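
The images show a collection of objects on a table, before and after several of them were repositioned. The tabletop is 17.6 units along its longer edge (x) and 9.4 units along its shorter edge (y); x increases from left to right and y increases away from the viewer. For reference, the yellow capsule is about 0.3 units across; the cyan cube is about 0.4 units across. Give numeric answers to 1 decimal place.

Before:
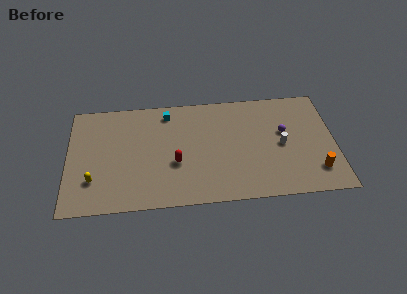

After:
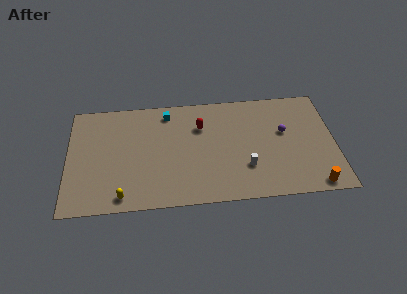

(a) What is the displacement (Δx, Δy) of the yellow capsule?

(1.9, -1.5)

From the two frames, the yellow capsule sits at roughly (1.7, 2.6) before and (3.6, 1.1) after.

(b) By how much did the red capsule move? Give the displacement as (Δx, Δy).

(1.7, 3.0)

The red capsule was at about (7.1, 3.6) and moved to about (8.8, 6.6).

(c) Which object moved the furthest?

the red capsule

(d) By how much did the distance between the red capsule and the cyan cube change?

-1.8

Before: roughly 4.4 units apart; after: 2.6. That's 1.8 units closer together.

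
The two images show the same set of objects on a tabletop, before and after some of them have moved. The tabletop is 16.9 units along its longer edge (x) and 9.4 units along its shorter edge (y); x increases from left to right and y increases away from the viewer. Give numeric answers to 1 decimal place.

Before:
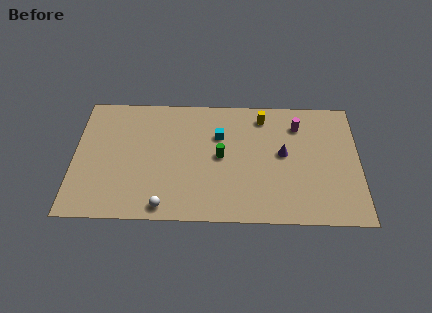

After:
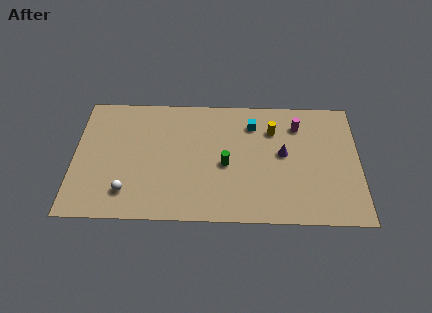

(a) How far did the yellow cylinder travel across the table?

1.2

The yellow cylinder moved from about (11.2, 7.9) to (11.8, 6.9), a distance of √(0.6² + 1.0²) ≈ 1.2.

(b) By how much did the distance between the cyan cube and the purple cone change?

-1.2

Before: roughly 4.0 units apart; after: 2.8. That's 1.2 units closer together.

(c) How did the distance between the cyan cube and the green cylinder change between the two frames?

+1.9

The distance was about 1.6 in the first image and 3.5 in the second, so they moved 1.9 units further apart.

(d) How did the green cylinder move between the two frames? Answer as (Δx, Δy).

(0.3, -0.6)

The green cylinder started near (8.7, 4.8) and ended near (9.0, 4.2).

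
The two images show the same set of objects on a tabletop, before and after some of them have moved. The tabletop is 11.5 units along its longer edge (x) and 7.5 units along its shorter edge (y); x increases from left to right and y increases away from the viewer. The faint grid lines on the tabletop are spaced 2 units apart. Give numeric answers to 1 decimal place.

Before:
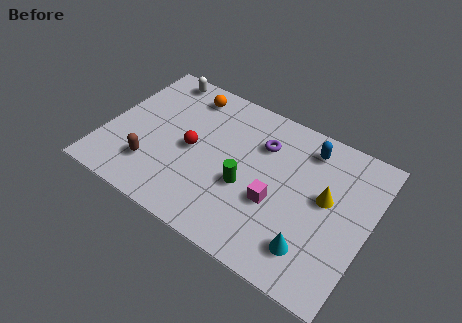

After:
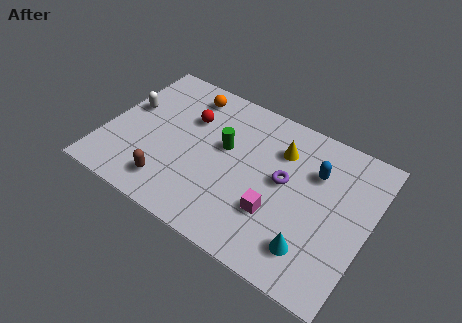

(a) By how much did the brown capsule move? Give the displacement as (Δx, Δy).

(0.9, -0.5)

The brown capsule was at about (2.3, 1.9) and moved to about (3.2, 1.4).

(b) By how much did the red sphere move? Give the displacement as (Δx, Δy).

(-0.4, 1.5)

The red sphere was at about (3.8, 3.6) and moved to about (3.4, 5.1).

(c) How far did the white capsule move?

2.5

From (1.7, 6.7) to (0.8, 4.4), the white capsule covered √(0.9² + 2.3²) ≈ 2.5 units.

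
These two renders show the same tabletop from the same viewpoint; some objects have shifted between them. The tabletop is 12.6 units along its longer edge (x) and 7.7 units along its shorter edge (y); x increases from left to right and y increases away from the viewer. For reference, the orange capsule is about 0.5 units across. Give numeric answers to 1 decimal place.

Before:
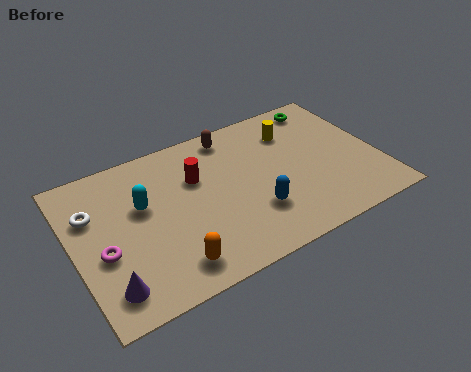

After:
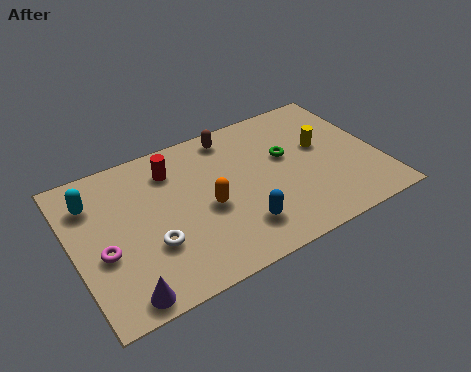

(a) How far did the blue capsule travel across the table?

0.9

The blue capsule was near (7.2, 2.3) before and (6.5, 1.8) after, so it travelled √(0.7² + 0.5²) ≈ 0.9 units.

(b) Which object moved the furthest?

the white torus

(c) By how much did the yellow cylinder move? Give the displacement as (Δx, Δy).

(1.0, -1.3)

The yellow cylinder started near (9.4, 5.8) and ended near (10.4, 4.5).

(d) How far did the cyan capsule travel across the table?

2.2

The cyan capsule was near (2.9, 4.7) before and (1.0, 5.8) after, so it travelled √(1.9² + 1.1²) ≈ 2.2 units.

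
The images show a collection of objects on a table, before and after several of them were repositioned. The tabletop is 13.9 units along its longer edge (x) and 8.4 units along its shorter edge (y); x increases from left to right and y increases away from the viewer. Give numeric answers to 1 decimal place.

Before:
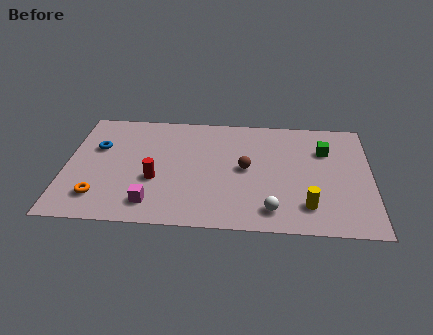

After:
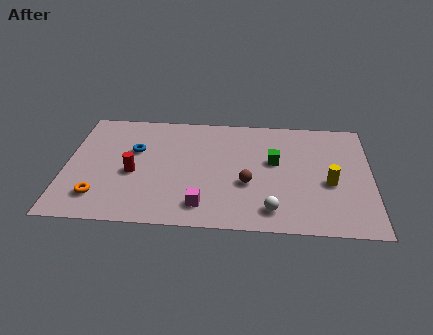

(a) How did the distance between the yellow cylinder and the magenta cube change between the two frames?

-1.0

The distance was about 7.0 in the first image and 6.0 in the second, so they moved 1.0 units closer together.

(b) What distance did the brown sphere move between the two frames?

1.1

The brown sphere moved from about (8.2, 4.3) to (8.3, 3.2), a distance of √(0.1² + 1.1²) ≈ 1.1.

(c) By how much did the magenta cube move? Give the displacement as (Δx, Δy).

(2.3, 0.0)

The magenta cube started near (4.0, 1.5) and ended near (6.3, 1.5).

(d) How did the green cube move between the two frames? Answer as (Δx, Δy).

(-2.3, -1.0)

From the two frames, the green cube sits at roughly (11.8, 5.9) before and (9.5, 4.9) after.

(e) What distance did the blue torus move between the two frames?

1.7

The blue torus was near (1.4, 5.4) before and (3.1, 5.3) after, so it travelled √(1.7² + 0.1²) ≈ 1.7 units.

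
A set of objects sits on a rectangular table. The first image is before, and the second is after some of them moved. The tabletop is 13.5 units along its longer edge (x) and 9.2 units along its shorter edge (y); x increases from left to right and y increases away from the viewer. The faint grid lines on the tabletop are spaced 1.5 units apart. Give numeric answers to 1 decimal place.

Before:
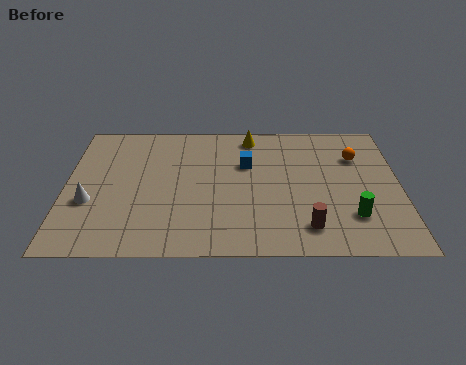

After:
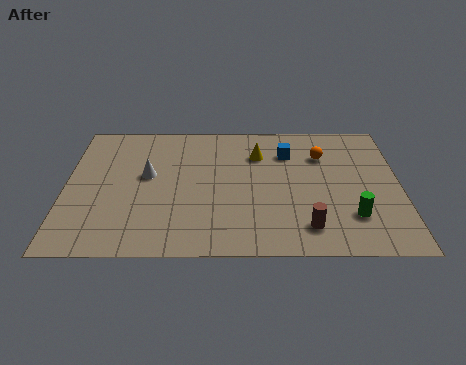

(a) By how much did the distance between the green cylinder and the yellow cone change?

-1.2

They were about 6.9 units apart before and 5.7 after — 1.2 units closer together.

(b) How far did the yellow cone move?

1.3

The yellow cone moved from about (7.5, 8.0) to (7.8, 6.7), a distance of √(0.3² + 1.3²) ≈ 1.3.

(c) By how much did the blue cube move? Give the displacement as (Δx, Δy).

(1.7, 0.8)

From the two frames, the blue cube sits at roughly (7.3, 6.0) before and (9.0, 6.8) after.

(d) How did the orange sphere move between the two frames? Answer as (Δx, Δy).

(-1.4, 0.1)

The orange sphere started near (11.8, 6.5) and ended near (10.4, 6.6).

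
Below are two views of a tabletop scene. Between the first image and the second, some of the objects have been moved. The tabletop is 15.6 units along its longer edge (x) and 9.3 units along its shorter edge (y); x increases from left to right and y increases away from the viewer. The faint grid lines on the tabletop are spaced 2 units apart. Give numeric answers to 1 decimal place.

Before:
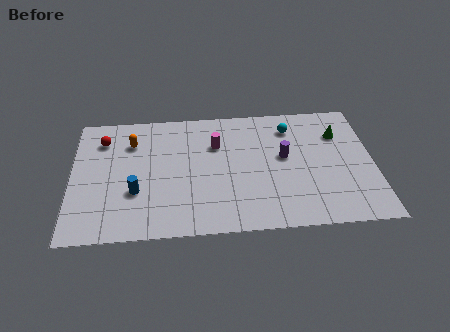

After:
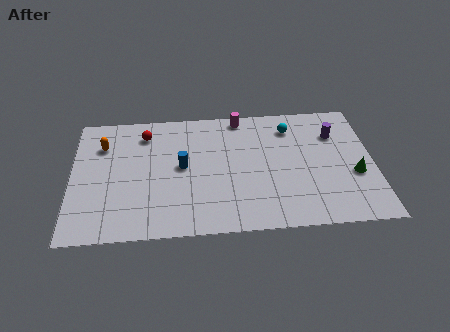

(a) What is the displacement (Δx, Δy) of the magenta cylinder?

(1.3, 2.0)

The magenta cylinder was at about (7.5, 6.4) and moved to about (8.8, 8.4).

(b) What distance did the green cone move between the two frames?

3.2

The green cone moved from about (13.9, 6.7) to (14.6, 3.6), a distance of √(0.7² + 3.1²) ≈ 3.2.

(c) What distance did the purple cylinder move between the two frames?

3.1

From (11.0, 5.2) to (13.7, 6.7), the purple cylinder covered √(2.7² + 1.5²) ≈ 3.1 units.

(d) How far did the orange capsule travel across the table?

1.5

From (3.1, 6.9) to (1.6, 6.8), the orange capsule covered √(1.5² + 0.1²) ≈ 1.5 units.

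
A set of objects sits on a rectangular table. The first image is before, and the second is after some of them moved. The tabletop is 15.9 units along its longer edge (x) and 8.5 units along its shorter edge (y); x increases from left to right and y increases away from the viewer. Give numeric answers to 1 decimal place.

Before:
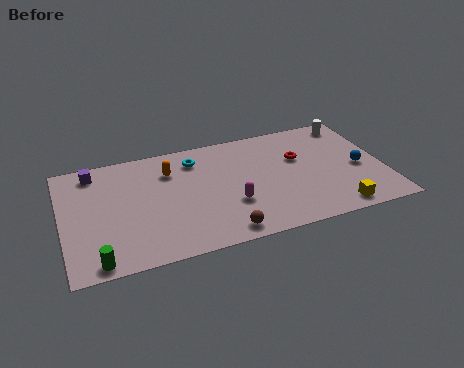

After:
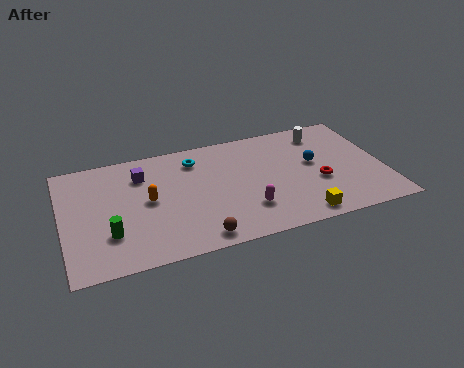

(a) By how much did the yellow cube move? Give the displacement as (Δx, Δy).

(-1.8, 0.0)

From the two frames, the yellow cube sits at roughly (13.2, 1.0) before and (11.4, 1.0) after.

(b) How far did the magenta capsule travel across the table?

0.9

The magenta capsule moved from about (8.2, 2.9) to (8.9, 2.3), a distance of √(0.7² + 0.6²) ≈ 0.9.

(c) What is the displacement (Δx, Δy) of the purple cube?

(2.3, -0.9)

The purple cube was at about (1.7, 7.3) and moved to about (4.0, 6.4).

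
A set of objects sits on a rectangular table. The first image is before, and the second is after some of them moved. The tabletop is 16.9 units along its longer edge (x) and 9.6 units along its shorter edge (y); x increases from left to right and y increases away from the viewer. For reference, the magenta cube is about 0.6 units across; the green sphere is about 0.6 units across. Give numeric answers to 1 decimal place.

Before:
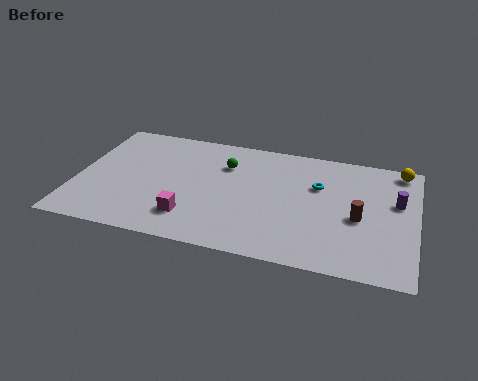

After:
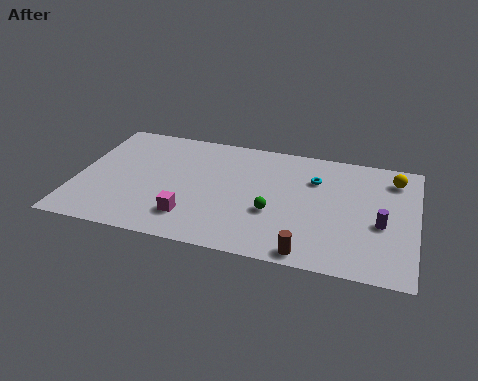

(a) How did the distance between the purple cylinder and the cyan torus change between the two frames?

+0.5

Before: roughly 3.9 units apart; after: 4.4. That's 0.5 units further apart.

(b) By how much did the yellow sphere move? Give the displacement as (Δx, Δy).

(-0.3, -0.8)

The yellow sphere started near (16.0, 8.6) and ended near (15.7, 7.8).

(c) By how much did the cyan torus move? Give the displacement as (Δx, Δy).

(-0.2, 0.5)

From the two frames, the cyan torus sits at roughly (12.0, 6.3) before and (11.8, 6.8) after.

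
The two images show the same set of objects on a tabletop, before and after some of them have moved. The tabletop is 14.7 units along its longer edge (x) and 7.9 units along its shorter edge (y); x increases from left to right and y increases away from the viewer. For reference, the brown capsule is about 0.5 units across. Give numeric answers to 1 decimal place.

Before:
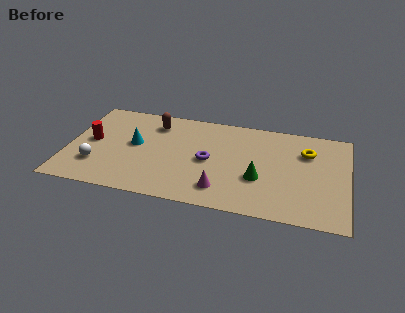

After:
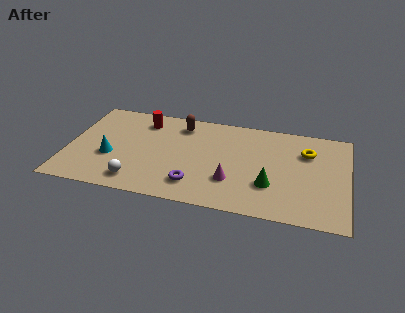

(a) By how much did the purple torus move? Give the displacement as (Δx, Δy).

(-0.6, -2.1)

From the two frames, the purple torus sits at roughly (7.4, 3.8) before and (6.8, 1.7) after.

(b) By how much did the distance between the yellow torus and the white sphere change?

-1.7

Before: roughly 11.4 units apart; after: 9.7. That's 1.7 units closer together.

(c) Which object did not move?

the yellow torus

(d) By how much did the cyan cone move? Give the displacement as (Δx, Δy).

(-1.2, -1.3)

The cyan cone started near (3.5, 4.3) and ended near (2.3, 3.0).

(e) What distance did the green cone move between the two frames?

0.7

The green cone moved from about (10.1, 2.9) to (10.7, 2.5), a distance of √(0.6² + 0.4²) ≈ 0.7.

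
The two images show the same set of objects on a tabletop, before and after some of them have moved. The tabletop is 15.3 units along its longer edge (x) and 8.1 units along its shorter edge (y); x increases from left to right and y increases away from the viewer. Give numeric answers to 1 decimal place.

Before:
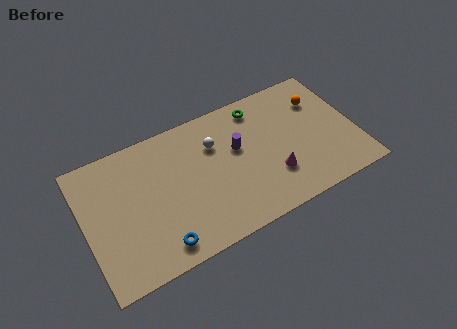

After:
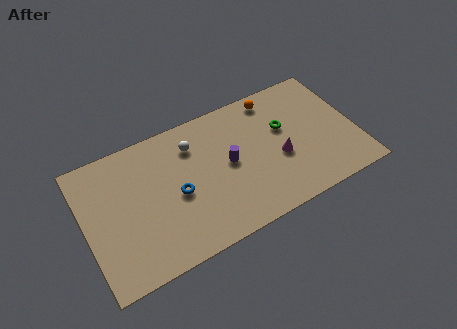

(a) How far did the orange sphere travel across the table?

2.8

The orange sphere was near (13.6, 5.9) before and (11.1, 7.1) after, so it travelled √(2.5² + 1.2²) ≈ 2.8 units.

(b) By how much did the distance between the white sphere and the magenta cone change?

+1.0

Before: roughly 4.4 units apart; after: 5.4. That's 1.0 units further apart.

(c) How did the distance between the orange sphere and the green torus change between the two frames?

-1.4

The distance was about 3.5 in the first image and 2.1 in the second, so they moved 1.4 units closer together.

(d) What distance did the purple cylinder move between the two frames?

0.9

The purple cylinder was near (8.7, 4.9) before and (8.1, 4.2) after, so it travelled √(0.6² + 0.7²) ≈ 0.9 units.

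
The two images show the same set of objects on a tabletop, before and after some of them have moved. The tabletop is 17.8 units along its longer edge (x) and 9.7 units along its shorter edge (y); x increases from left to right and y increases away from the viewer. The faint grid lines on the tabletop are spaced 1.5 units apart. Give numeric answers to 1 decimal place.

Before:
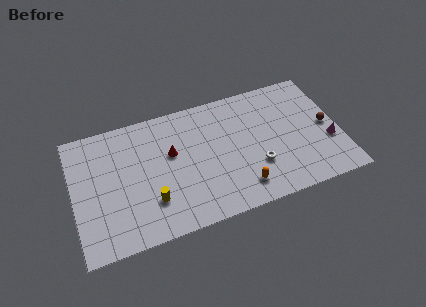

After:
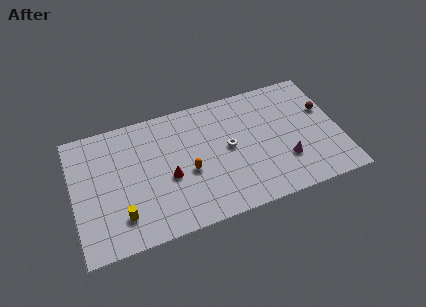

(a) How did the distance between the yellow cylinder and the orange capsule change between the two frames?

-1.0

They were about 6.0 units apart before and 5.0 after — 1.0 units closer together.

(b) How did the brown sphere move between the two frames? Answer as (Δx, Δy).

(0.0, 1.3)

The brown sphere was at about (17.0, 4.8) and moved to about (17.0, 6.1).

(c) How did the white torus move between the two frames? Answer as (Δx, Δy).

(-1.7, 2.0)

The white torus was at about (12.1, 3.1) and moved to about (10.4, 5.1).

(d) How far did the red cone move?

1.8

From (6.6, 5.9) to (6.3, 4.1), the red cone covered √(0.3² + 1.8²) ≈ 1.8 units.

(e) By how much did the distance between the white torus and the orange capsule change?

+1.2

The distance was about 1.8 in the first image and 3.0 in the second, so they moved 1.2 units further apart.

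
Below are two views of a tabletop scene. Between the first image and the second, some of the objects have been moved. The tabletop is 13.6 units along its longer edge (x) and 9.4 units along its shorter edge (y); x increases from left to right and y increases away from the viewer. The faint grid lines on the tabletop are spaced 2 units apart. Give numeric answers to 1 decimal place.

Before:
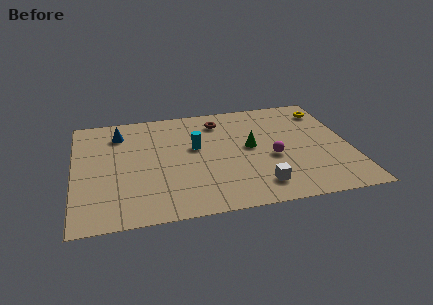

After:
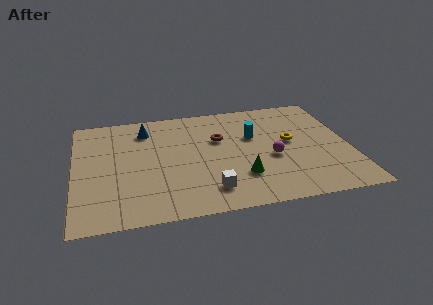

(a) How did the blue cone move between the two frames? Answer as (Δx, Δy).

(1.3, 0.1)

The blue cone was at about (2.3, 7.4) and moved to about (3.6, 7.5).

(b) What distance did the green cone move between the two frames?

2.5

From (8.7, 5.0) to (8.1, 2.6), the green cone covered √(0.6² + 2.4²) ≈ 2.5 units.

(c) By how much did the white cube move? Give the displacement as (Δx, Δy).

(-2.4, 0.1)

From the two frames, the white cube sits at roughly (8.9, 1.7) before and (6.5, 1.8) after.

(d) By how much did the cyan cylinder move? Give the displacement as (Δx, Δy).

(2.9, 0.4)

The cyan cylinder was at about (6.0, 5.5) and moved to about (8.9, 5.9).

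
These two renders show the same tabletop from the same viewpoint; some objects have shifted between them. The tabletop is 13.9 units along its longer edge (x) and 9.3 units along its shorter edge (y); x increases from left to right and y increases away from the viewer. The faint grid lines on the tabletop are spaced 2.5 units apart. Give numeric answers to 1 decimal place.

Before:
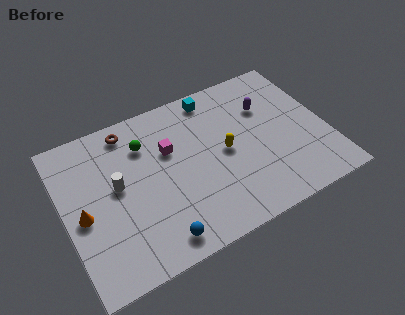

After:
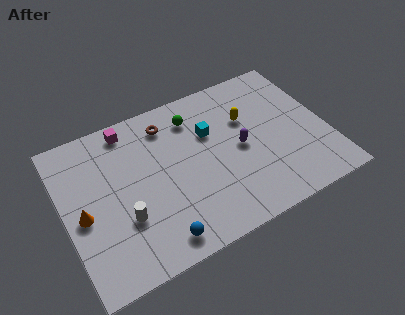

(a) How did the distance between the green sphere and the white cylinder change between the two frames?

+3.6

They were about 2.5 units apart before and 6.1 after — 3.6 units further apart.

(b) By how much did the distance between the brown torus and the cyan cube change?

-2.0

The distance was about 4.6 in the first image and 2.6 in the second, so they moved 2.0 units closer together.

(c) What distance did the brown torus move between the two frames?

2.1

From (3.8, 8.1) to (5.8, 7.6), the brown torus covered √(2.0² + 0.5²) ≈ 2.1 units.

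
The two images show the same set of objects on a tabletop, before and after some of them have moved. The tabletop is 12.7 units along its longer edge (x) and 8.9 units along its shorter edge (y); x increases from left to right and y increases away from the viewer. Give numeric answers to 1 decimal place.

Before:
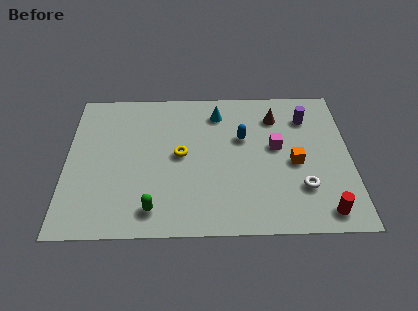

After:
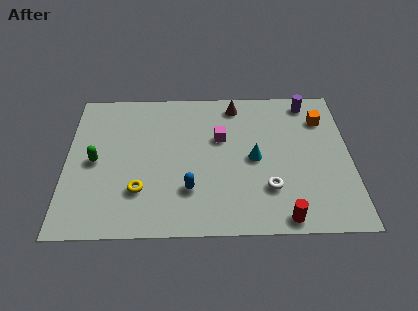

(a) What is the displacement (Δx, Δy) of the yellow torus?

(-1.8, -2.1)

The yellow torus was at about (5.1, 4.6) and moved to about (3.3, 2.5).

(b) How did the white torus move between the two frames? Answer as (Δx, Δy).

(-1.5, 0.0)

From the two frames, the white torus sits at roughly (10.5, 2.5) before and (9.0, 2.5) after.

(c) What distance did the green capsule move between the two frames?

3.9

The green capsule was near (3.9, 1.4) before and (1.3, 4.3) after, so it travelled √(2.6² + 2.9²) ≈ 3.9 units.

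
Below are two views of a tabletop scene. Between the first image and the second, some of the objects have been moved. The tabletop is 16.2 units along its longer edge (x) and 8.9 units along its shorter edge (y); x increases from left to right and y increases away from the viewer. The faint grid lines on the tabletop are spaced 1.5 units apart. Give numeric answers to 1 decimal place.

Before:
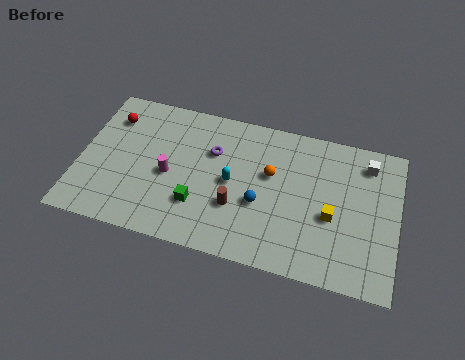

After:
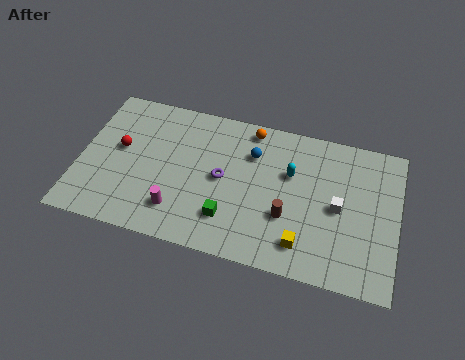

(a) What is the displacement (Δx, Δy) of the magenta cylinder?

(0.6, -2.0)

From the two frames, the magenta cylinder sits at roughly (4.6, 4.0) before and (5.2, 2.0) after.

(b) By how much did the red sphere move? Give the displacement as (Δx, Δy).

(0.6, -1.8)

The red sphere was at about (1.4, 6.8) and moved to about (2.0, 5.0).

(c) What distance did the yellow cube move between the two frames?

2.4

From (12.9, 3.7) to (11.6, 1.7), the yellow cube covered √(1.3² + 2.0²) ≈ 2.4 units.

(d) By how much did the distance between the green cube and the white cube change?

-3.7

The distance was about 9.5 in the first image and 5.8 in the second, so they moved 3.7 units closer together.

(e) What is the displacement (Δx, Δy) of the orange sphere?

(-1.2, 2.5)

The orange sphere started near (9.7, 5.4) and ended near (8.5, 7.9).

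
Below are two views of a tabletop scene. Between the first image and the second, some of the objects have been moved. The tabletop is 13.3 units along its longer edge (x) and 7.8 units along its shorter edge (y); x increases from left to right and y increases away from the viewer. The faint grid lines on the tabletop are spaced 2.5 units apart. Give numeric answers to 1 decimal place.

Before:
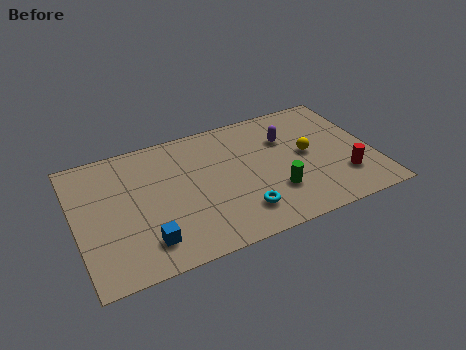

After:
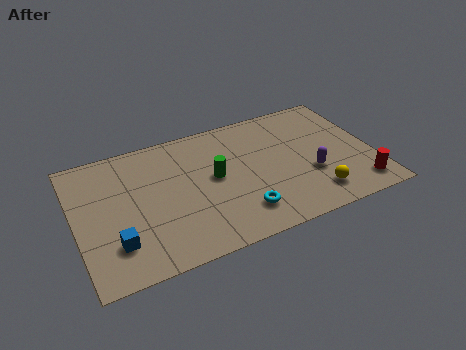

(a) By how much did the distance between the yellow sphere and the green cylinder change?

+2.5

They were about 2.5 units apart before and 5.0 after — 2.5 units further apart.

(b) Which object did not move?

the cyan torus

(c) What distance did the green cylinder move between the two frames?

3.1

The green cylinder was near (8.7, 2.3) before and (6.2, 4.2) after, so it travelled √(2.5² + 1.9²) ≈ 3.1 units.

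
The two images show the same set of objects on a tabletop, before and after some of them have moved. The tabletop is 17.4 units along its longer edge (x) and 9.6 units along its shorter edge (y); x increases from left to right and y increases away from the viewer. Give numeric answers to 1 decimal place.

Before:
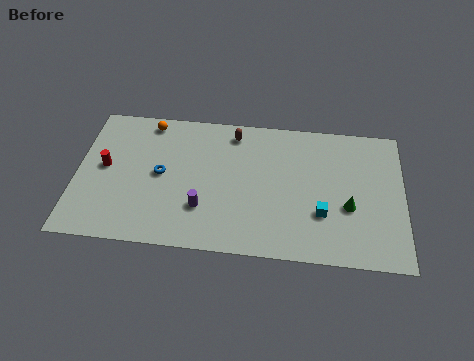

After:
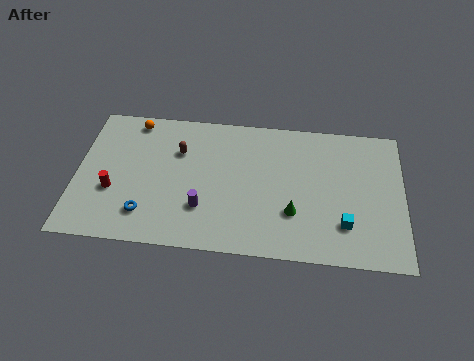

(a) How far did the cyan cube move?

1.3

The cyan cube was near (13.1, 3.1) before and (14.3, 2.5) after, so it travelled √(1.2² + 0.6²) ≈ 1.3 units.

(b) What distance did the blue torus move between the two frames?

2.9

The blue torus was near (4.5, 4.9) before and (3.8, 2.1) after, so it travelled √(0.7² + 2.8²) ≈ 2.9 units.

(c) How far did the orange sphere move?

0.8

From (3.7, 8.5) to (2.9, 8.5), the orange sphere covered √(0.8² + 0.0²) ≈ 0.8 units.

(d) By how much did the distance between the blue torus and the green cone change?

-2.2

They were about 10.1 units apart before and 7.9 after — 2.2 units closer together.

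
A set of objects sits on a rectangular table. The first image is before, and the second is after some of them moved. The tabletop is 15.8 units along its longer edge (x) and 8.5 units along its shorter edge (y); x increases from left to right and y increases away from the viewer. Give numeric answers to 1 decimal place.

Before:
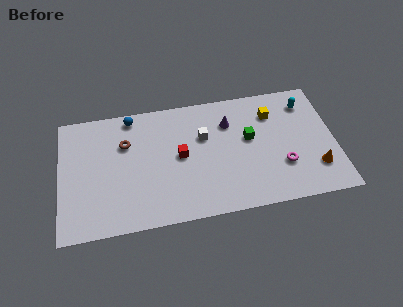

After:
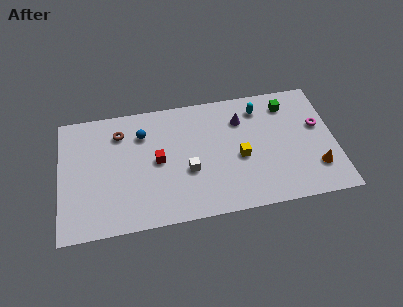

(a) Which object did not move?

the orange cone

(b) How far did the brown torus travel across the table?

0.9

The brown torus was near (3.8, 5.8) before and (3.5, 6.6) after, so it travelled √(0.3² + 0.8²) ≈ 0.9 units.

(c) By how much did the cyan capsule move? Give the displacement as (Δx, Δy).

(-2.7, 0.1)

The cyan capsule was at about (14.3, 6.8) and moved to about (11.6, 6.9).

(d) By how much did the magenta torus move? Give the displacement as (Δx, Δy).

(2.2, 2.4)

The magenta torus was at about (12.7, 2.7) and moved to about (14.9, 5.1).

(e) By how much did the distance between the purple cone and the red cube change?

+1.9

They were about 3.4 units apart before and 5.3 after — 1.9 units further apart.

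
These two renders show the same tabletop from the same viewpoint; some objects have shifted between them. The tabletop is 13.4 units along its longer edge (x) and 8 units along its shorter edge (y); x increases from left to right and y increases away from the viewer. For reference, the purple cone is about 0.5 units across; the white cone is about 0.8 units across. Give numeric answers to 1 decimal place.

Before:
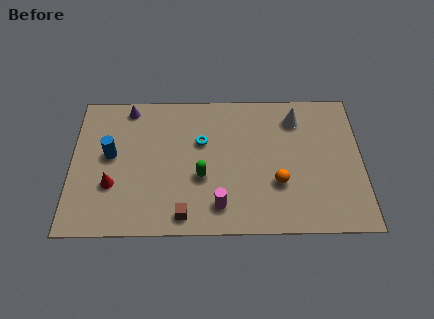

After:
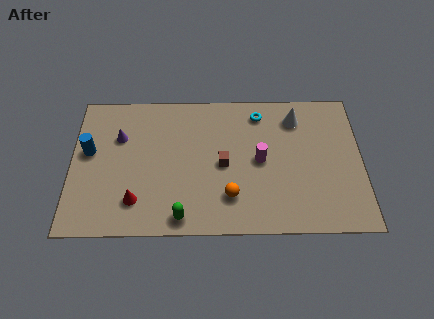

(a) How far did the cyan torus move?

3.1

The cyan torus was near (6.0, 5.1) before and (8.7, 6.7) after, so it travelled √(2.7² + 1.6²) ≈ 3.1 units.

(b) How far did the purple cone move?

1.7

The purple cone moved from about (2.6, 7.1) to (2.2, 5.4), a distance of √(0.4² + 1.7²) ≈ 1.7.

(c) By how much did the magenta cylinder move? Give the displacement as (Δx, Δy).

(1.9, 2.5)

The magenta cylinder was at about (6.8, 1.5) and moved to about (8.7, 4.0).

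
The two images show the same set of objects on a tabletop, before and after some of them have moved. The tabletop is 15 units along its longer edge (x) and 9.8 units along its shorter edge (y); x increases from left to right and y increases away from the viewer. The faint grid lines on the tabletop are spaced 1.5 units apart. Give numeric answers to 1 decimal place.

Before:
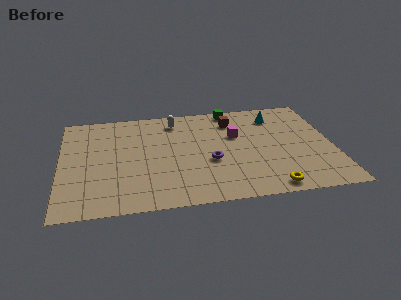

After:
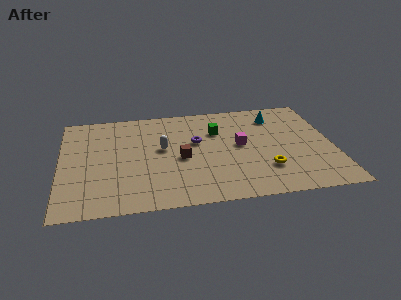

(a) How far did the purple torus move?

2.1

The purple torus was near (8.2, 3.9) before and (7.5, 5.9) after, so it travelled √(0.7² + 2.0²) ≈ 2.1 units.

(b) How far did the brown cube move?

4.5

From (9.6, 7.7) to (6.6, 4.4), the brown cube covered √(3.0² + 3.3²) ≈ 4.5 units.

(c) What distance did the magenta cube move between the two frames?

1.0

The magenta cube was near (9.7, 6.2) before and (9.9, 5.2) after, so it travelled √(0.2² + 1.0²) ≈ 1.0 units.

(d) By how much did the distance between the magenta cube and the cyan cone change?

+0.5

The distance was about 2.8 in the first image and 3.3 in the second, so they moved 0.5 units further apart.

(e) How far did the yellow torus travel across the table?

1.7

From (11.3, 1.0) to (11.2, 2.7), the yellow torus covered √(0.1² + 1.7²) ≈ 1.7 units.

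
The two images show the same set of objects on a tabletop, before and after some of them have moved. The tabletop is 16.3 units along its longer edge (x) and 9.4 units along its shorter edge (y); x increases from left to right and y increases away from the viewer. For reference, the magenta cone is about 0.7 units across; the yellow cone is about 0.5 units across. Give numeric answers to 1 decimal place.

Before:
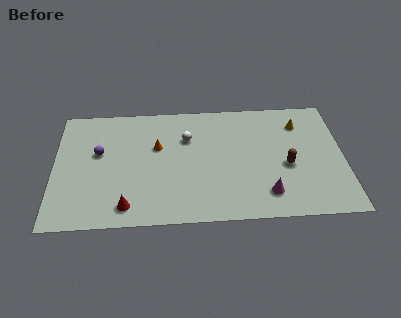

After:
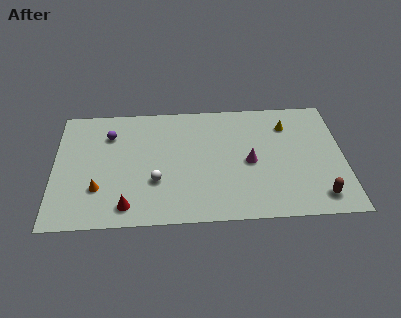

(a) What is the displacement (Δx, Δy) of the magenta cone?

(-0.9, 2.5)

The magenta cone was at about (11.9, 1.9) and moved to about (11.0, 4.4).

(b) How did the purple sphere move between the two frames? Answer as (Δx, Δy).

(0.6, 1.4)

The purple sphere was at about (2.5, 5.6) and moved to about (3.1, 7.0).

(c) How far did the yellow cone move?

0.7

From (13.9, 7.3) to (13.2, 7.2), the yellow cone covered √(0.7² + 0.1²) ≈ 0.7 units.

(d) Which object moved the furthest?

the orange cone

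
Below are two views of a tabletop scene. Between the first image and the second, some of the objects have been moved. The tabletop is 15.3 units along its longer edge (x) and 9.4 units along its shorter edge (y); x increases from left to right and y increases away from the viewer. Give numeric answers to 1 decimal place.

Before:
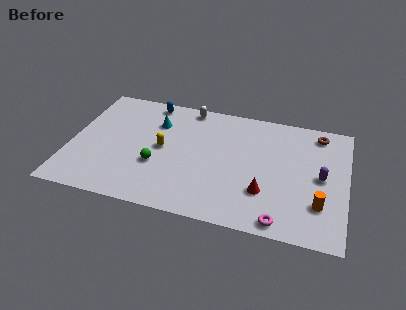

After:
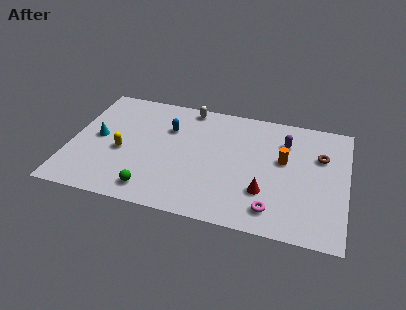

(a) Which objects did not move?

the white capsule and the red cone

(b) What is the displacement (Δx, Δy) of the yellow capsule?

(-2.2, -0.8)

From the two frames, the yellow capsule sits at roughly (5.1, 4.8) before and (2.9, 4.0) after.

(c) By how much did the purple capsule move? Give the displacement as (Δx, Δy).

(-2.1, 2.3)

The purple capsule started near (13.9, 4.7) and ended near (11.8, 7.0).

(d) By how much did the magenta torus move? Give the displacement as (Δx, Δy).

(-0.5, 0.7)

From the two frames, the magenta torus sits at roughly (11.9, 0.9) before and (11.4, 1.6) after.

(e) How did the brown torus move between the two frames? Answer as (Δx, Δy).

(0.2, -1.8)

The brown torus started near (13.6, 8.1) and ended near (13.8, 6.3).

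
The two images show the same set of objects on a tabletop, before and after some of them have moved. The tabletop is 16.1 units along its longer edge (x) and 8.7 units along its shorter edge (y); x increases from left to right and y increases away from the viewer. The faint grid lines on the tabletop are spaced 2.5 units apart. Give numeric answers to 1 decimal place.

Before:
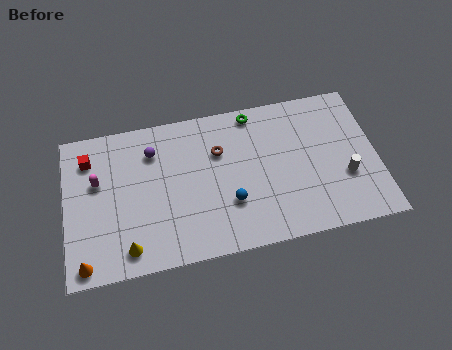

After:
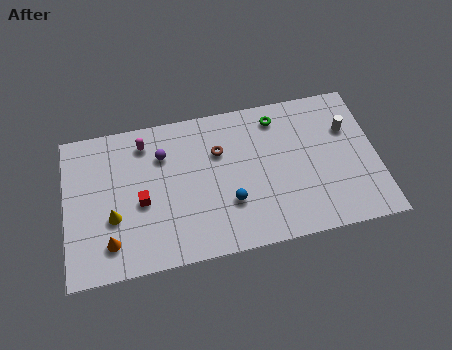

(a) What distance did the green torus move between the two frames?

1.3

From (9.9, 7.8) to (11.1, 7.3), the green torus covered √(1.2² + 0.5²) ≈ 1.3 units.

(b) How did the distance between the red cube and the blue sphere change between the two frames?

-3.5

The distance was about 8.1 in the first image and 4.6 in the second, so they moved 3.5 units closer together.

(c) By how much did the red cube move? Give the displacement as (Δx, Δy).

(2.6, -3.0)

The red cube started near (1.3, 6.8) and ended near (3.9, 3.8).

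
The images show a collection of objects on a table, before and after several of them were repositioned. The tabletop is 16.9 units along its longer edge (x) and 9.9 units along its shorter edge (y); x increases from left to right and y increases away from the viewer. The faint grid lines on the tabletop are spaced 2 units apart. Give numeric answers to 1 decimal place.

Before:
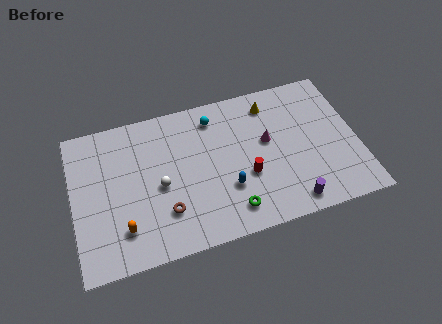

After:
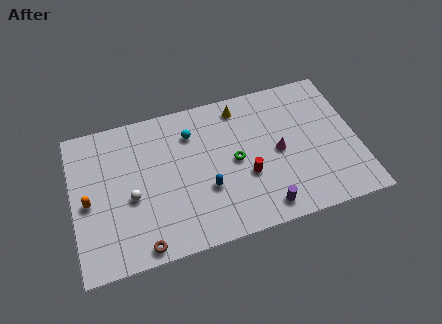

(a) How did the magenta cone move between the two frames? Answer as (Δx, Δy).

(0.6, -0.9)

The magenta cone was at about (11.6, 5.7) and moved to about (12.2, 4.8).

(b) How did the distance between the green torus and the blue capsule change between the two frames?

+0.8

They were about 1.5 units apart before and 2.3 after — 0.8 units further apart.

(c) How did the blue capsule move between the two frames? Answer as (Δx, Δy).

(-1.2, 0.3)

The blue capsule was at about (9.0, 3.2) and moved to about (7.8, 3.5).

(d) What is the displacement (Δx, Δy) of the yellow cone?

(-1.8, 0.3)

The yellow cone started near (12.0, 8.2) and ended near (10.2, 8.5).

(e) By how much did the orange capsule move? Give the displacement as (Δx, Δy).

(-1.9, 2.3)

From the two frames, the orange capsule sits at roughly (2.8, 2.3) before and (0.9, 4.6) after.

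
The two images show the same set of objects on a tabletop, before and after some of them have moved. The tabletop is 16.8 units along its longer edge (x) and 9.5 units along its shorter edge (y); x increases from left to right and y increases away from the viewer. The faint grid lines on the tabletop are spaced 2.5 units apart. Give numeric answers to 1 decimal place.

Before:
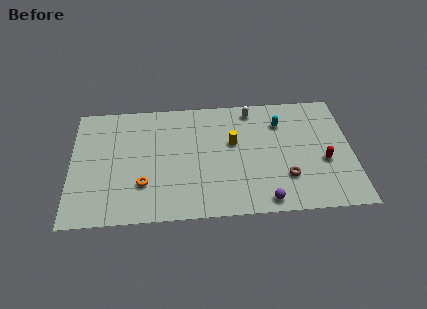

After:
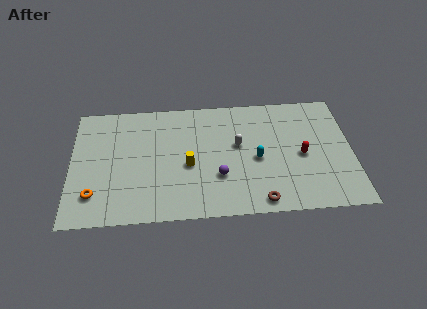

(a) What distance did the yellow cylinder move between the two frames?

3.1

From (9.7, 5.7) to (7.0, 4.1), the yellow cylinder covered √(2.7² + 1.6²) ≈ 3.1 units.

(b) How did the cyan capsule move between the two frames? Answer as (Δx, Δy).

(-1.5, -2.8)

The cyan capsule was at about (12.6, 7.1) and moved to about (11.1, 4.3).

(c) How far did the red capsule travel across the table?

1.4

From (15.1, 3.8) to (13.8, 4.4), the red capsule covered √(1.3² + 0.6²) ≈ 1.4 units.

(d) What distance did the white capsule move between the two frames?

2.9

The white capsule moved from about (10.9, 8.3) to (10.0, 5.5), a distance of √(0.9² + 2.8²) ≈ 2.9.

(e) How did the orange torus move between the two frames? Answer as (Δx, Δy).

(-2.9, -0.6)

The orange torus started near (4.3, 2.8) and ended near (1.4, 2.2).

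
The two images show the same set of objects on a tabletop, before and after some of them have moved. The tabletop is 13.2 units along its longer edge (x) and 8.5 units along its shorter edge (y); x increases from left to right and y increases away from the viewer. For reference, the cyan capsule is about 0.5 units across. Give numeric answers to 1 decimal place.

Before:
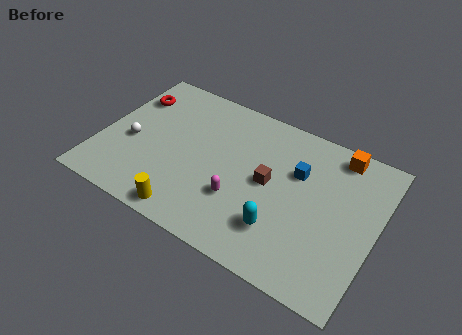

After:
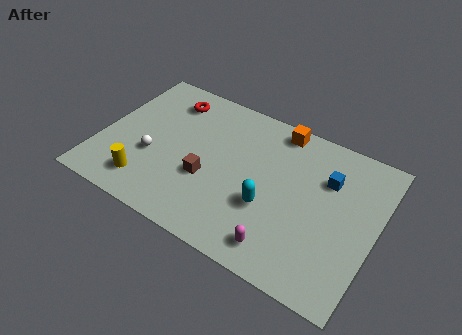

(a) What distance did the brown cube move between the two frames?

3.0

The brown cube was near (8.1, 4.4) before and (5.3, 3.2) after, so it travelled √(2.8² + 1.2²) ≈ 3.0 units.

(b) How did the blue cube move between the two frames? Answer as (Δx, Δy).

(1.4, 0.3)

The blue cube was at about (9.3, 5.6) and moved to about (10.7, 5.9).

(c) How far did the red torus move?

1.9

The red torus was near (1.0, 6.3) before and (2.8, 6.9) after, so it travelled √(1.8² + 0.6²) ≈ 1.9 units.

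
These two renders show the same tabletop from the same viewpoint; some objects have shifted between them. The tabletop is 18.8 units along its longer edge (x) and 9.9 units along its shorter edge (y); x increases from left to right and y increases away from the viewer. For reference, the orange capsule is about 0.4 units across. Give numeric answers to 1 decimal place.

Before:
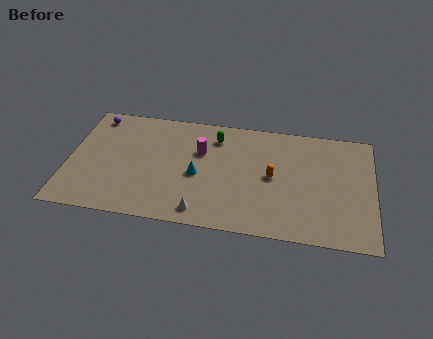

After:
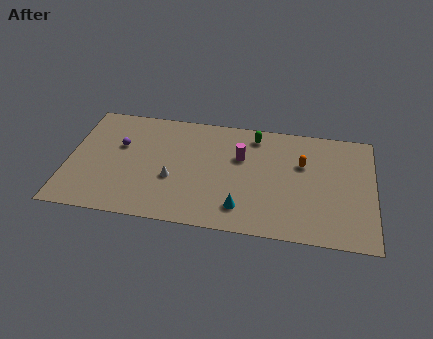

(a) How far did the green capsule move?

2.5

From (9.0, 7.9) to (11.4, 8.4), the green capsule covered √(2.4² + 0.5²) ≈ 2.5 units.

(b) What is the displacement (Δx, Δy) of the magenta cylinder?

(2.5, -0.1)

From the two frames, the magenta cylinder sits at roughly (8.1, 6.5) before and (10.6, 6.4) after.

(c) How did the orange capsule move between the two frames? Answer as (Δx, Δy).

(1.8, 1.4)

The orange capsule started near (12.6, 5.0) and ended near (14.4, 6.4).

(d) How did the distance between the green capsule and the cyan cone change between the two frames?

+2.8

The distance was about 3.6 in the first image and 6.4 in the second, so they moved 2.8 units further apart.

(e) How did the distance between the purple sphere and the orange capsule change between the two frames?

-0.5

They were about 11.8 units apart before and 11.3 after — 0.5 units closer together.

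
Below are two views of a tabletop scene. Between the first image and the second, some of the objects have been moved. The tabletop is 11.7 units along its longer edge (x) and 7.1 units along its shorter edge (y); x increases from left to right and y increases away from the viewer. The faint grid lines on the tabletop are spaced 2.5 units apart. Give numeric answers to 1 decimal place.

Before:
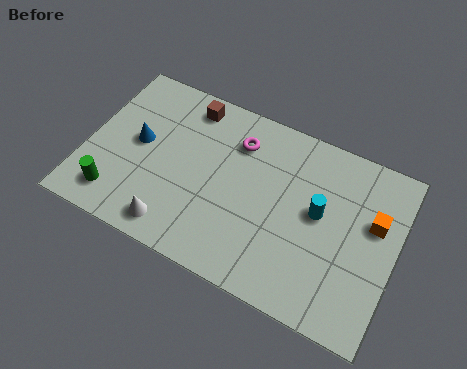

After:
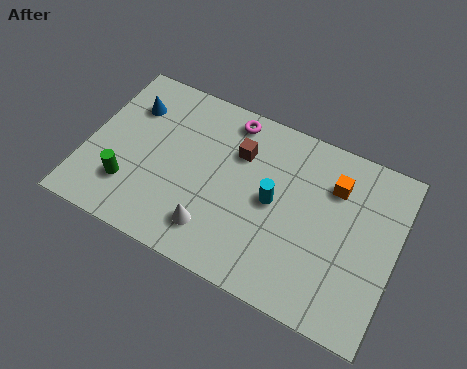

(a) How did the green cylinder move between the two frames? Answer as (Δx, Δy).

(0.4, 0.6)

From the two frames, the green cylinder sits at roughly (1.4, 1.3) before and (1.8, 1.9) after.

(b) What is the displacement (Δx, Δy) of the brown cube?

(2.1, -1.1)

The brown cube was at about (3.5, 6.1) and moved to about (5.6, 5.0).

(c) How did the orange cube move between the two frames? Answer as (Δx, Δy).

(-1.6, 0.8)

The orange cube was at about (10.8, 4.4) and moved to about (9.2, 5.2).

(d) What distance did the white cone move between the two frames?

1.5

From (3.7, 1.0) to (5.1, 1.5), the white cone covered √(1.4² + 0.5²) ≈ 1.5 units.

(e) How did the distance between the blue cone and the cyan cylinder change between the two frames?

-1.0

Before: roughly 6.9 units apart; after: 5.9. That's 1.0 units closer together.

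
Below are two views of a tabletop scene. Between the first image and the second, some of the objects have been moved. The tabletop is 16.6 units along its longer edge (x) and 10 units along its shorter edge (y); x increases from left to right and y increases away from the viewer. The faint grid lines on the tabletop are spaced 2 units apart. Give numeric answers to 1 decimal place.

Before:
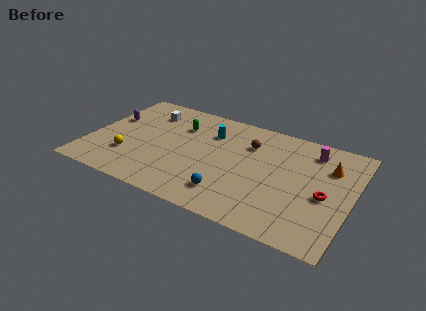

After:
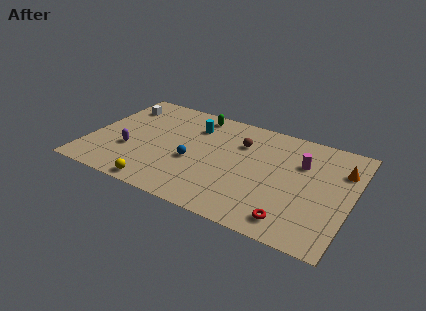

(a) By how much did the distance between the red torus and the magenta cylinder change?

+1.3

The distance was about 4.0 in the first image and 5.3 in the second, so they moved 1.3 units further apart.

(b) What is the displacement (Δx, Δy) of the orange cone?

(0.8, 0.1)

From the two frames, the orange cone sits at roughly (15.0, 7.1) before and (15.8, 7.2) after.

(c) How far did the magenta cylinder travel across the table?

1.5

The magenta cylinder moved from about (13.8, 8.2) to (13.3, 6.8), a distance of √(0.5² + 1.4²) ≈ 1.5.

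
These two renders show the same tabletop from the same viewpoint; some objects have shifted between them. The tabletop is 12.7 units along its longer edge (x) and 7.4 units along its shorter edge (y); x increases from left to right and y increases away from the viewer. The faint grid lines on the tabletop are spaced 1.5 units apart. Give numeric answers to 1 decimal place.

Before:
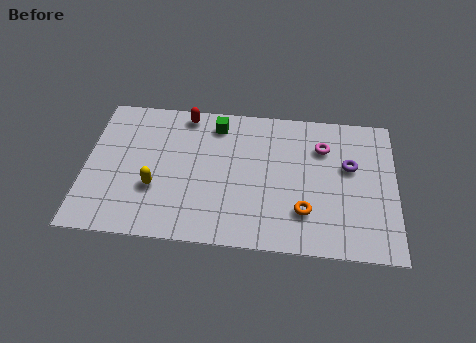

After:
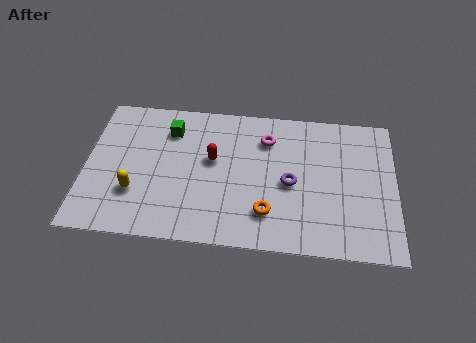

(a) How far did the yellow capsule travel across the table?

0.9

The yellow capsule moved from about (2.9, 2.6) to (2.1, 2.3), a distance of √(0.8² + 0.3²) ≈ 0.9.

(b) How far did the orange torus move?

1.5

From (9.0, 2.0) to (7.5, 1.8), the orange torus covered √(1.5² + 0.2²) ≈ 1.5 units.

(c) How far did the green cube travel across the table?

2.0

The green cube was near (5.3, 6.2) before and (3.4, 5.7) after, so it travelled √(1.9² + 0.5²) ≈ 2.0 units.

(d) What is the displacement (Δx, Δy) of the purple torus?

(-2.4, -1.1)

The purple torus was at about (10.8, 4.5) and moved to about (8.4, 3.4).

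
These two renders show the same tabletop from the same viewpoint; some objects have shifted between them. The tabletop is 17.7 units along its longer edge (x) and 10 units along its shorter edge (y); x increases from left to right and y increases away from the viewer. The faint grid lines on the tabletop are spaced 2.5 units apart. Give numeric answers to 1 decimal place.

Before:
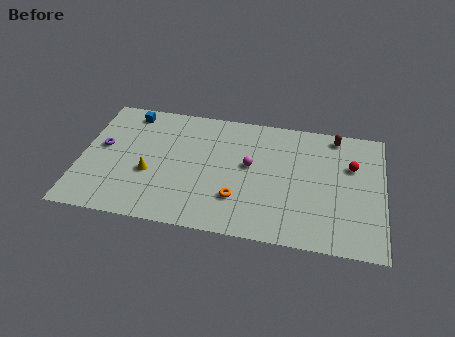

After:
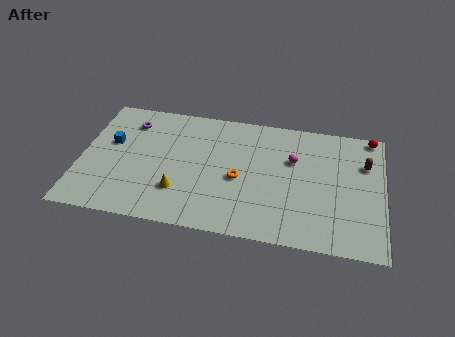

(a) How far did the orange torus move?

1.6

From (9.3, 2.8) to (9.3, 4.4), the orange torus covered √(0.0² + 1.6²) ≈ 1.6 units.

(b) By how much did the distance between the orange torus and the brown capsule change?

-0.5

Before: roughly 8.2 units apart; after: 7.7. That's 0.5 units closer together.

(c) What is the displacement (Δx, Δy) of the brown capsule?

(1.8, -2.0)

The brown capsule was at about (14.8, 8.9) and moved to about (16.6, 6.9).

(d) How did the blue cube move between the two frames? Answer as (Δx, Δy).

(-0.9, -2.7)

From the two frames, the blue cube sits at roughly (2.6, 8.7) before and (1.7, 6.0) after.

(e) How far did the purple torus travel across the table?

2.7

From (1.2, 5.6) to (2.7, 7.9), the purple torus covered √(1.5² + 2.3²) ≈ 2.7 units.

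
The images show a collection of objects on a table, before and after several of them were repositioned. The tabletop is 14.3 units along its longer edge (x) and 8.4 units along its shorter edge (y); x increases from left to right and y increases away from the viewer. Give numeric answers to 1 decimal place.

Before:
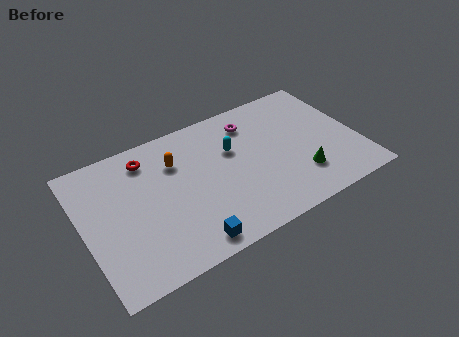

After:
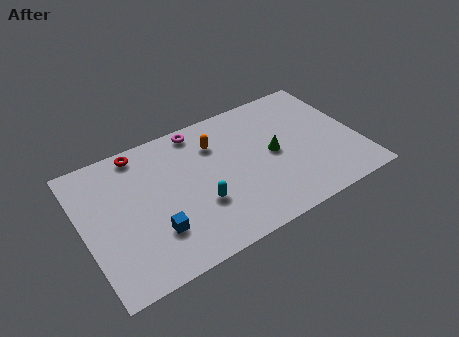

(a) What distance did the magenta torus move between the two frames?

2.8

From (9.1, 6.7) to (6.4, 7.5), the magenta torus covered √(2.7² + 0.8²) ≈ 2.8 units.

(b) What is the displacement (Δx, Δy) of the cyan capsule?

(-2.1, -2.5)

The cyan capsule started near (7.9, 5.4) and ended near (5.8, 2.9).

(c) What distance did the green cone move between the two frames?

2.3

The green cone moved from about (11.0, 2.2) to (9.9, 4.2), a distance of √(1.1² + 2.0²) ≈ 2.3.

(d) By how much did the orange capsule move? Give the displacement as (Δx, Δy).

(2.1, 0.2)

The orange capsule started near (5.0, 6.0) and ended near (7.1, 6.2).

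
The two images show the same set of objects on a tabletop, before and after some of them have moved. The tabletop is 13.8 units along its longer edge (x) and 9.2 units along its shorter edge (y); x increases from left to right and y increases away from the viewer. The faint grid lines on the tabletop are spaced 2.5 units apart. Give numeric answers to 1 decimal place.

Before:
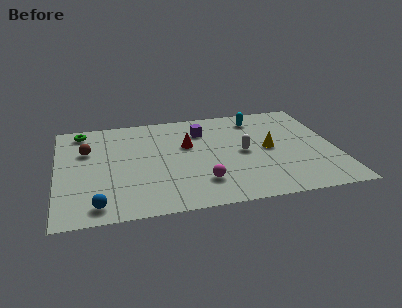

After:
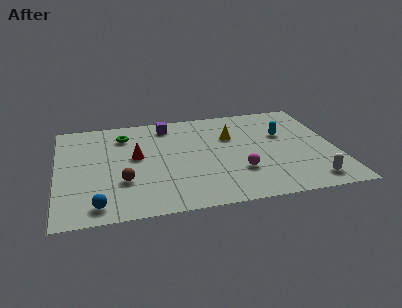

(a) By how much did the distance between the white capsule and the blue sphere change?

+2.4

Before: roughly 8.0 units apart; after: 10.4. That's 2.4 units further apart.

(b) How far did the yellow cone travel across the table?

2.3

The yellow cone was near (10.5, 4.6) before and (8.7, 6.1) after, so it travelled √(1.8² + 1.5²) ≈ 2.3 units.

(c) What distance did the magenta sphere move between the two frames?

2.0

From (7.0, 2.2) to (8.9, 2.8), the magenta sphere covered √(1.9² + 0.6²) ≈ 2.0 units.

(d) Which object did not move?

the blue sphere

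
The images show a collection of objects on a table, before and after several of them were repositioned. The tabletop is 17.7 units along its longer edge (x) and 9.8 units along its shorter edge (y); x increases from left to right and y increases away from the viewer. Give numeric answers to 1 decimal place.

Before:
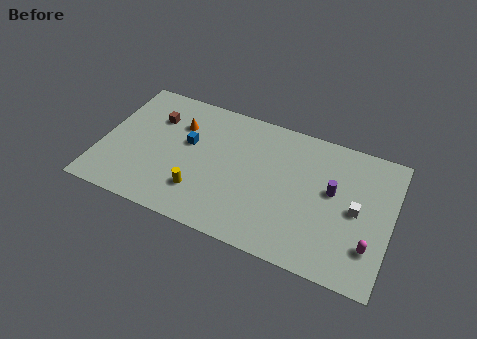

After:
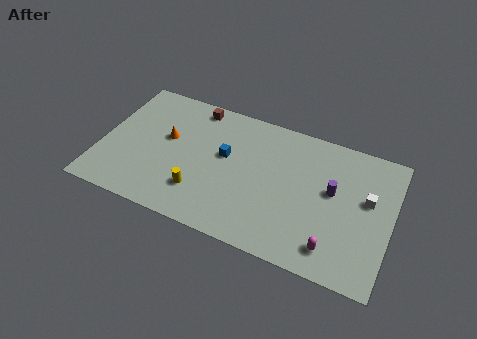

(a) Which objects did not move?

the yellow cylinder and the purple cylinder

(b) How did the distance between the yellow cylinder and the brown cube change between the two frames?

+0.7

The distance was about 5.6 in the first image and 6.3 in the second, so they moved 0.7 units further apart.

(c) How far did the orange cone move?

1.4

The orange cone moved from about (4.5, 7.0) to (3.9, 5.7), a distance of √(0.6² + 1.3²) ≈ 1.4.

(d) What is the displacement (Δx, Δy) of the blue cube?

(2.3, -0.1)

From the two frames, the blue cube sits at roughly (5.2, 5.8) before and (7.5, 5.7) after.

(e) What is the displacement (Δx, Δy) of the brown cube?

(2.3, 1.7)

From the two frames, the brown cube sits at roughly (3.0, 7.0) before and (5.3, 8.7) after.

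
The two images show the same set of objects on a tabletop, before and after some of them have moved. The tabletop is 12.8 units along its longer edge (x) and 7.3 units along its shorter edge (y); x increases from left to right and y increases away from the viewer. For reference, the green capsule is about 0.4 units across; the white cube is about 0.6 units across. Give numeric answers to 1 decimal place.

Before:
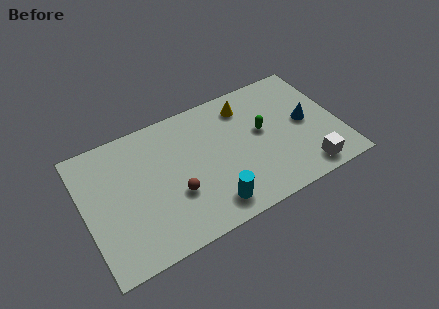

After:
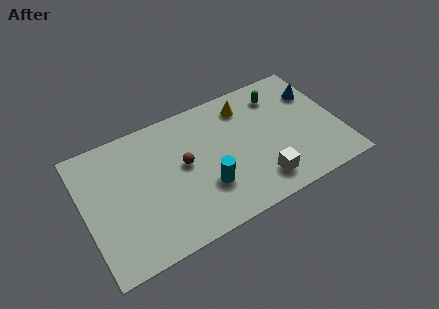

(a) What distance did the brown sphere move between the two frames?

1.5

The brown sphere was near (4.4, 2.6) before and (5.0, 4.0) after, so it travelled √(0.6² + 1.4²) ≈ 1.5 units.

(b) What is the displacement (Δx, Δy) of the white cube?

(-2.3, 0.4)

The white cube started near (10.8, 1.0) and ended near (8.5, 1.4).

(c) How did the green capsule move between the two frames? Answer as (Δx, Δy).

(1.1, 1.7)

The green capsule was at about (9.0, 4.1) and moved to about (10.1, 5.8).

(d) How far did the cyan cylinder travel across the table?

1.1

The cyan cylinder moved from about (6.0, 1.2) to (5.9, 2.3), a distance of √(0.1² + 1.1²) ≈ 1.1.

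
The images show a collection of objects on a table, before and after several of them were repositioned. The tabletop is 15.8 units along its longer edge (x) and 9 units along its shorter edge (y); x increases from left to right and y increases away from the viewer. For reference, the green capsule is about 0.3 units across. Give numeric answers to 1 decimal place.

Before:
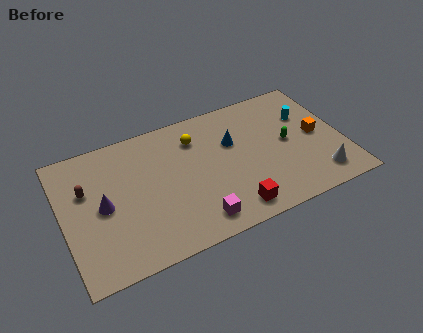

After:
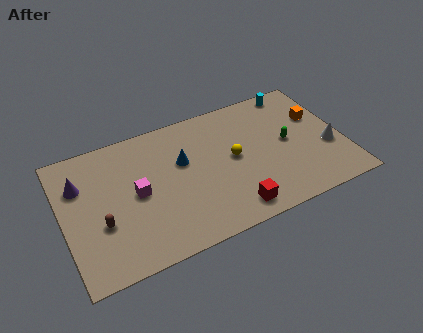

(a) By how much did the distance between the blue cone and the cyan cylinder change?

+2.9

The distance was about 4.3 in the first image and 7.2 in the second, so they moved 2.9 units further apart.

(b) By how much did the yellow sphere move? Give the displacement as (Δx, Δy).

(1.9, -2.2)

The yellow sphere was at about (7.7, 6.9) and moved to about (9.6, 4.7).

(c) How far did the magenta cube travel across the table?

4.3

The magenta cube moved from about (7.1, 1.4) to (4.1, 4.5), a distance of √(3.0² + 3.1²) ≈ 4.3.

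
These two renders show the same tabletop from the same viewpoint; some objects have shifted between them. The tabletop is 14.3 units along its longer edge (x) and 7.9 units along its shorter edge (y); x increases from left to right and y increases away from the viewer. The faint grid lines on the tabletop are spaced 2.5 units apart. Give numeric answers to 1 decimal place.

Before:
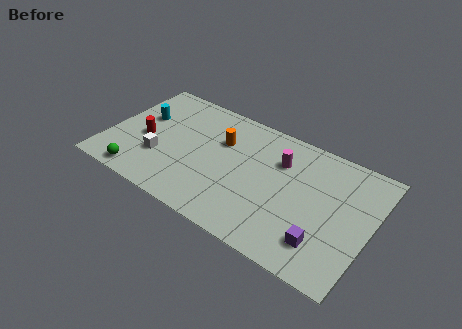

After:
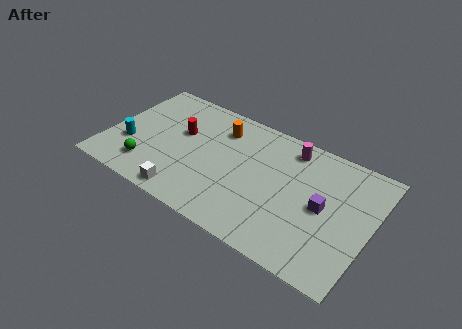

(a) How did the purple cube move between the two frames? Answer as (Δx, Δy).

(-0.3, 2.1)

The purple cube was at about (12.1, 1.8) and moved to about (11.8, 3.9).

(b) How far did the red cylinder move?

2.2

From (2.0, 3.5) to (3.8, 4.8), the red cylinder covered √(1.8² + 1.3²) ≈ 2.2 units.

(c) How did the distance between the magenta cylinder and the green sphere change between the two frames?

+0.3

Before: roughly 8.4 units apart; after: 8.7. That's 0.3 units further apart.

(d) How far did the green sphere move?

0.9

The green sphere was near (2.2, 0.9) before and (2.5, 1.7) after, so it travelled √(0.3² + 0.8²) ≈ 0.9 units.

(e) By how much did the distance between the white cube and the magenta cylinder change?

+0.6

The distance was about 6.9 in the first image and 7.5 in the second, so they moved 0.6 units further apart.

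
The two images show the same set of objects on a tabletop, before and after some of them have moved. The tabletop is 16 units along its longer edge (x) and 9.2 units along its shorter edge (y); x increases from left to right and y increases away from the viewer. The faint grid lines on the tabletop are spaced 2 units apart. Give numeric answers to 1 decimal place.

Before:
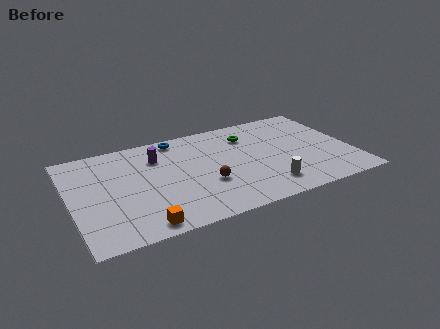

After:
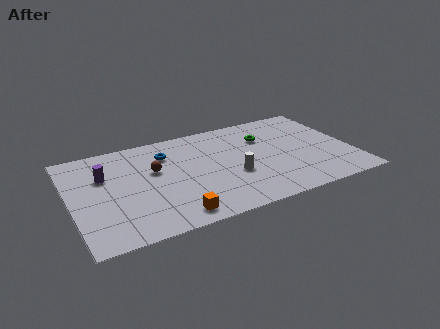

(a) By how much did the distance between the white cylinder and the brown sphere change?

+1.2

Before: roughly 3.6 units apart; after: 4.8. That's 1.2 units further apart.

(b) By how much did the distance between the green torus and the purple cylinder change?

+4.0

They were about 5.3 units apart before and 9.3 after — 4.0 units further apart.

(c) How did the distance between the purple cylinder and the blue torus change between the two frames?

+1.8

Before: roughly 1.9 units apart; after: 3.7. That's 1.8 units further apart.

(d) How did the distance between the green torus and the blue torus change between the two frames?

+1.5

They were about 4.2 units apart before and 5.7 after — 1.5 units further apart.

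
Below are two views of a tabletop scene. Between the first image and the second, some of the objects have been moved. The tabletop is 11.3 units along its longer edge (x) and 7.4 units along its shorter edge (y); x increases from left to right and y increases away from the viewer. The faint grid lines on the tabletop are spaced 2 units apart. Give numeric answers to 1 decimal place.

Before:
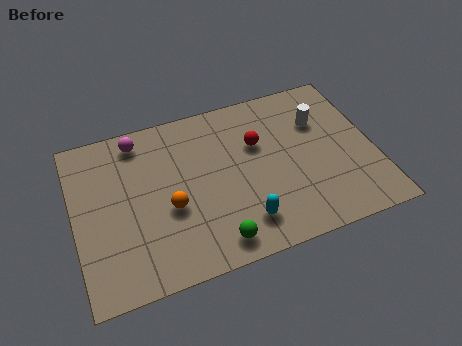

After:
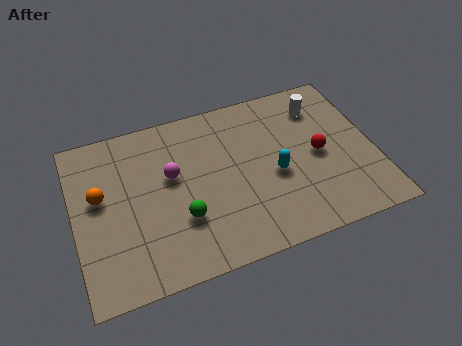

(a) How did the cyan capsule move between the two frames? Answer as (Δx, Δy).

(1.4, 1.7)

From the two frames, the cyan capsule sits at roughly (6.1, 1.5) before and (7.5, 3.2) after.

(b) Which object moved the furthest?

the orange sphere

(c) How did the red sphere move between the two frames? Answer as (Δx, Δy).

(2.2, -1.2)

From the two frames, the red sphere sits at roughly (7.0, 4.8) before and (9.2, 3.6) after.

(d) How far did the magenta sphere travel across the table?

2.3

The magenta sphere moved from about (2.6, 6.4) to (3.7, 4.4), a distance of √(1.1² + 2.0²) ≈ 2.3.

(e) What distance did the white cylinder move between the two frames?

0.7

The white cylinder moved from about (9.4, 5.1) to (9.5, 5.8), a distance of √(0.1² + 0.7²) ≈ 0.7.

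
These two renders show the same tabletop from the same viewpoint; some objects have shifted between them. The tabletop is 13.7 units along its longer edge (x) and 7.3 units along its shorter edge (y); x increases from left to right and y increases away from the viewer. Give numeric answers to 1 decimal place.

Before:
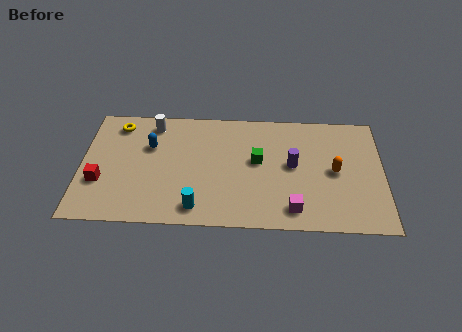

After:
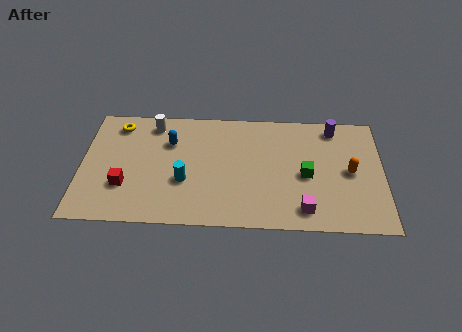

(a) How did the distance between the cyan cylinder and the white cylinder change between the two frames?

-1.7

Before: roughly 5.5 units apart; after: 3.8. That's 1.7 units closer together.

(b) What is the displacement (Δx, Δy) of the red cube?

(1.1, -0.2)

The red cube was at about (0.9, 2.5) and moved to about (2.0, 2.3).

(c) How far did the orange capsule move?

0.7

From (11.5, 3.6) to (12.2, 3.6), the orange capsule covered √(0.7² + 0.0²) ≈ 0.7 units.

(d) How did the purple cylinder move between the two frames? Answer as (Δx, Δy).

(1.9, 2.4)

From the two frames, the purple cylinder sits at roughly (9.6, 3.9) before and (11.5, 6.3) after.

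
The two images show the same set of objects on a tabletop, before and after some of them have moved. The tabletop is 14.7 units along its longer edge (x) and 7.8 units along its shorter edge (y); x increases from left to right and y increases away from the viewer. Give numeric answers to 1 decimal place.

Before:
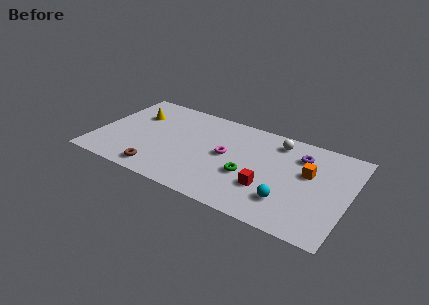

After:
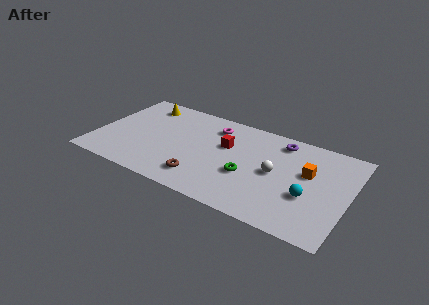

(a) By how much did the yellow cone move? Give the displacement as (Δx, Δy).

(0.3, 1.1)

The yellow cone was at about (2.0, 5.4) and moved to about (2.3, 6.5).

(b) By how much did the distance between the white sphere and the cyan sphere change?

-2.4

Before: roughly 4.6 units apart; after: 2.2. That's 2.4 units closer together.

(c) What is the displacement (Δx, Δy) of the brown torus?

(2.5, 0.5)

The brown torus started near (4.0, 1.1) and ended near (6.5, 1.6).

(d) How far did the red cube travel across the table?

3.6

From (10.2, 2.5) to (7.5, 4.9), the red cube covered √(2.7² + 2.4²) ≈ 3.6 units.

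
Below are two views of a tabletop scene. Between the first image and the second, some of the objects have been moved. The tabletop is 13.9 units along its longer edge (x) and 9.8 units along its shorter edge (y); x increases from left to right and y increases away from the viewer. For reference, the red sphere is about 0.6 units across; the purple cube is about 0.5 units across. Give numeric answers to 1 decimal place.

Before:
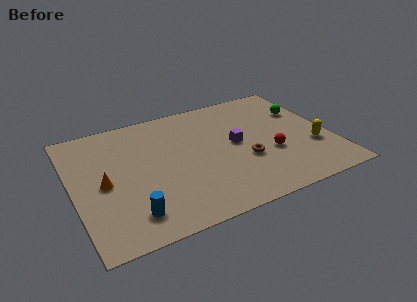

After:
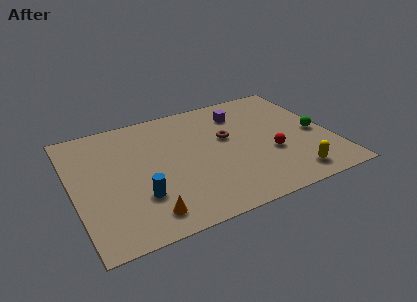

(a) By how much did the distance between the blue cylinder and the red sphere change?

-0.8

The distance was about 8.0 in the first image and 7.2 in the second, so they moved 0.8 units closer together.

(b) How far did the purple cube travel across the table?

2.6

From (8.8, 5.1) to (9.4, 7.6), the purple cube covered √(0.6² + 2.5²) ≈ 2.6 units.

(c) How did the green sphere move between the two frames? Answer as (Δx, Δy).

(0.3, -2.2)

The green sphere started near (12.8, 6.6) and ended near (13.1, 4.4).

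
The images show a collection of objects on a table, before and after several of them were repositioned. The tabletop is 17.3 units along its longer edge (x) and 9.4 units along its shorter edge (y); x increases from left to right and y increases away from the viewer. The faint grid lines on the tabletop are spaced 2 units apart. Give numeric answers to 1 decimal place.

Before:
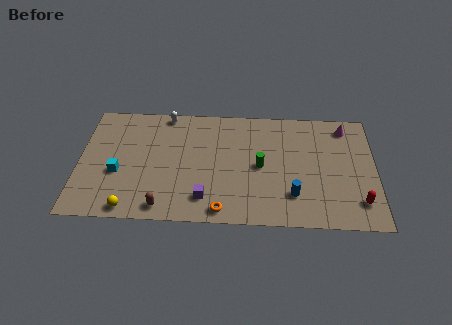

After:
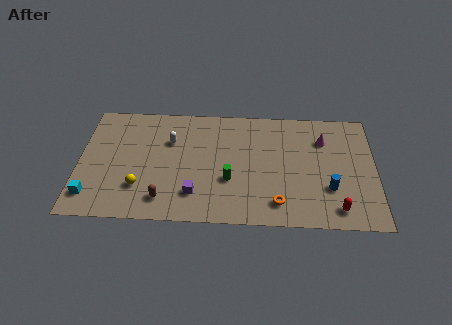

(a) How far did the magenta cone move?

1.7

From (15.6, 8.0) to (14.3, 6.9), the magenta cone covered √(1.3² + 1.1²) ≈ 1.7 units.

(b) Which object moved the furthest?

the orange torus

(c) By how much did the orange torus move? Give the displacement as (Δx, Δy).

(3.2, 0.7)

The orange torus was at about (8.4, 1.0) and moved to about (11.6, 1.7).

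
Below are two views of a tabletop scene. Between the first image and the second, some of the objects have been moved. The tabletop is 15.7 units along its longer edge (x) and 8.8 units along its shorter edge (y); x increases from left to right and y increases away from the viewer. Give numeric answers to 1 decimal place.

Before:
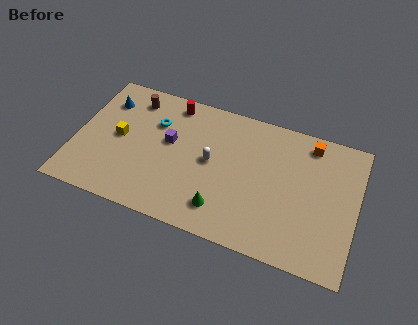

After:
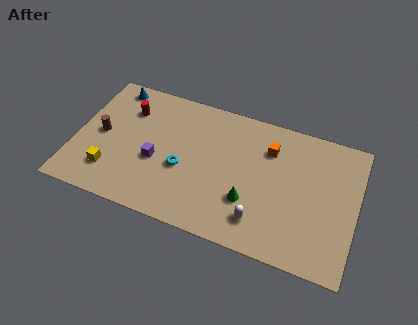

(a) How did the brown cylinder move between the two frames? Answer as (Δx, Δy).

(-1.5, -2.9)

The brown cylinder was at about (2.9, 7.3) and moved to about (1.4, 4.4).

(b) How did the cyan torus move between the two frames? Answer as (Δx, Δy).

(1.8, -2.5)

The cyan torus was at about (4.3, 6.1) and moved to about (6.1, 3.6).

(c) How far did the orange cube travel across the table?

2.5

The orange cube was near (12.9, 7.6) before and (10.7, 6.5) after, so it travelled √(2.2² + 1.1²) ≈ 2.5 units.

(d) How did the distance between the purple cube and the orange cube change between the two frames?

-1.3

The distance was about 8.1 in the first image and 6.8 in the second, so they moved 1.3 units closer together.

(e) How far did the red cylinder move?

2.7

The red cylinder moved from about (5.1, 7.7) to (2.7, 6.5), a distance of √(2.4² + 1.2²) ≈ 2.7.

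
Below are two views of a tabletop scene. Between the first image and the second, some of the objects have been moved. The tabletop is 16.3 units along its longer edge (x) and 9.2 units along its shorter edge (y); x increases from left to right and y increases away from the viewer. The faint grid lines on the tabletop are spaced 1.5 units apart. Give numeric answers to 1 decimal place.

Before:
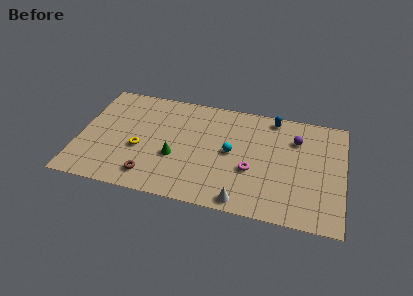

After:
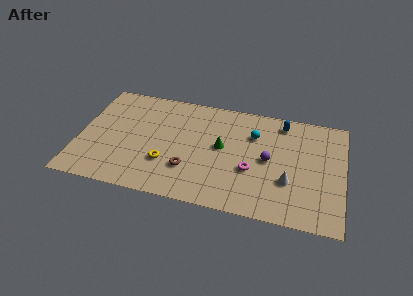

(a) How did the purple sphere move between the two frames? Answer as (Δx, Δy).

(-1.6, -2.1)

The purple sphere was at about (13.3, 6.7) and moved to about (11.7, 4.6).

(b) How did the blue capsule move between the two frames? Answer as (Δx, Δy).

(0.6, -0.3)

From the two frames, the blue capsule sits at roughly (11.8, 8.2) before and (12.4, 7.9) after.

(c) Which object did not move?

the magenta torus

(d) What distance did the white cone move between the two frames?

3.5

The white cone moved from about (10.3, 0.9) to (13.0, 3.1), a distance of √(2.7² + 2.2²) ≈ 3.5.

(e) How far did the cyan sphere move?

2.2

The cyan sphere moved from about (9.4, 4.7) to (10.7, 6.5), a distance of √(1.3² + 1.8²) ≈ 2.2.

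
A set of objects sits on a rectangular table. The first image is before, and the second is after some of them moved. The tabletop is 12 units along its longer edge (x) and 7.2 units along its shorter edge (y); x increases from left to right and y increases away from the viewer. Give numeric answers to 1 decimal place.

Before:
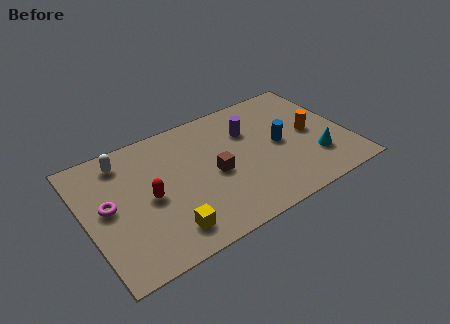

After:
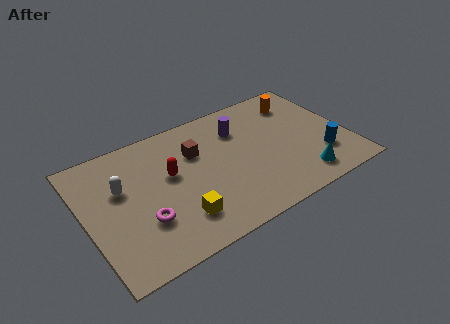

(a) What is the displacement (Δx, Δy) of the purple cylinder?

(-0.4, 0.3)

From the two frames, the purple cylinder sits at roughly (7.7, 5.0) before and (7.3, 5.3) after.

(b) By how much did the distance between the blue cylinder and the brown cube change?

+3.0

Before: roughly 3.1 units apart; after: 6.1. That's 3.0 units further apart.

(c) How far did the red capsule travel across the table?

1.4

The red capsule moved from about (2.8, 3.4) to (3.9, 4.2), a distance of √(1.1² + 0.8²) ≈ 1.4.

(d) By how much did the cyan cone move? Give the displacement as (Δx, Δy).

(-0.8, -0.8)

The cyan cone started near (10.3, 2.0) and ended near (9.5, 1.2).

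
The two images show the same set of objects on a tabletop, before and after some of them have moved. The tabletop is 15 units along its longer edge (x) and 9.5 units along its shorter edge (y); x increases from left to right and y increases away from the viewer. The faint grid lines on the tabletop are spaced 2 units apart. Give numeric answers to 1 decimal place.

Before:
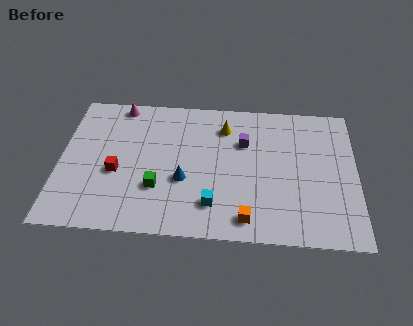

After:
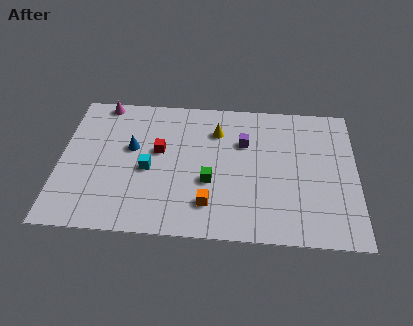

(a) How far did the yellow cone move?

0.5

From (8.3, 7.4) to (7.9, 7.1), the yellow cone covered √(0.4² + 0.3²) ≈ 0.5 units.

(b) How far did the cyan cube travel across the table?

3.9

The cyan cube moved from about (7.8, 2.1) to (4.5, 4.2), a distance of √(3.3² + 2.1²) ≈ 3.9.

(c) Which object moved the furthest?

the cyan cube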